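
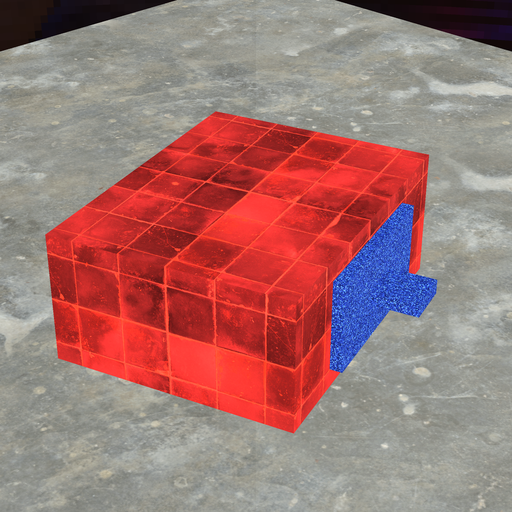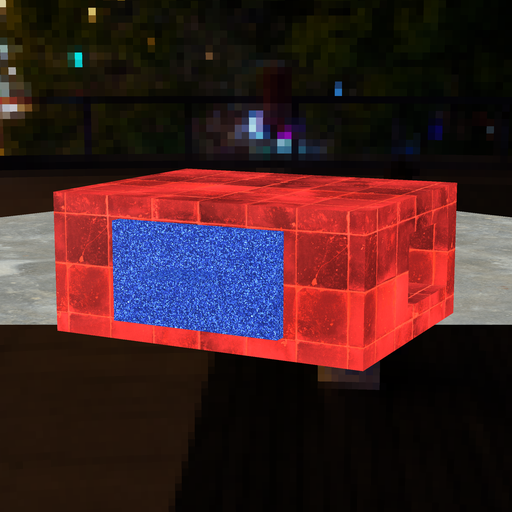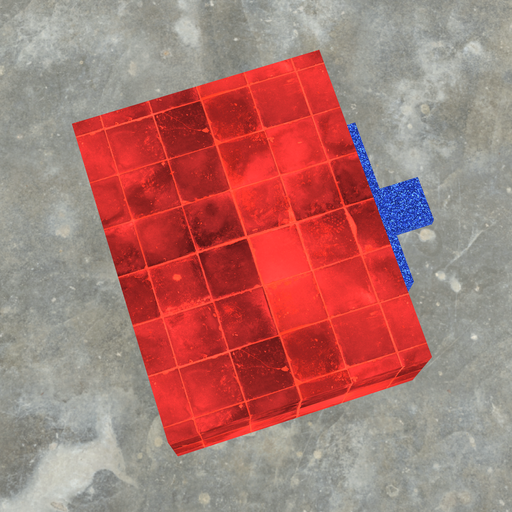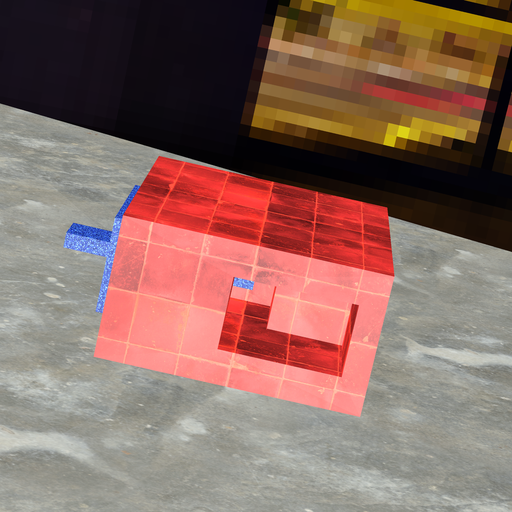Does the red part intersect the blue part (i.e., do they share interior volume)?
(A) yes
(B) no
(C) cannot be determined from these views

(B) no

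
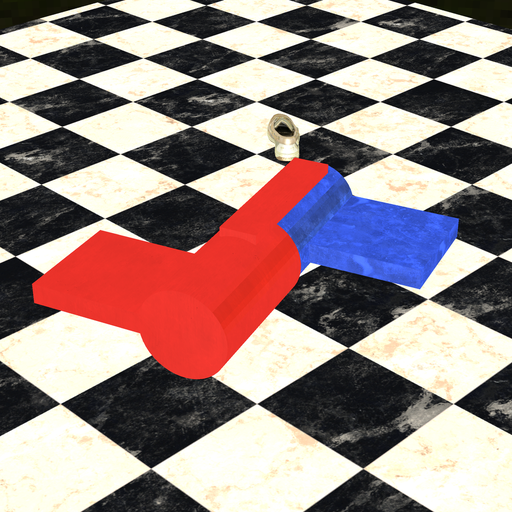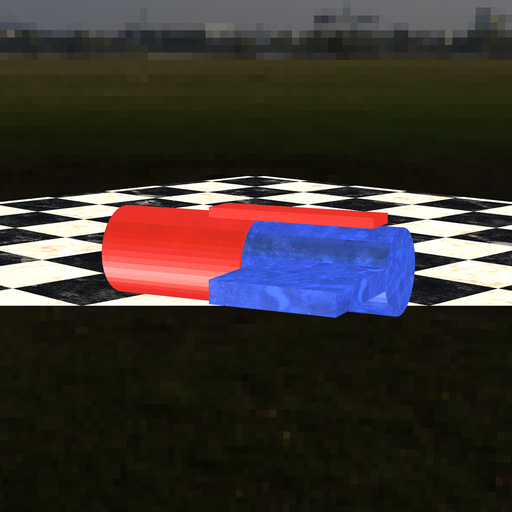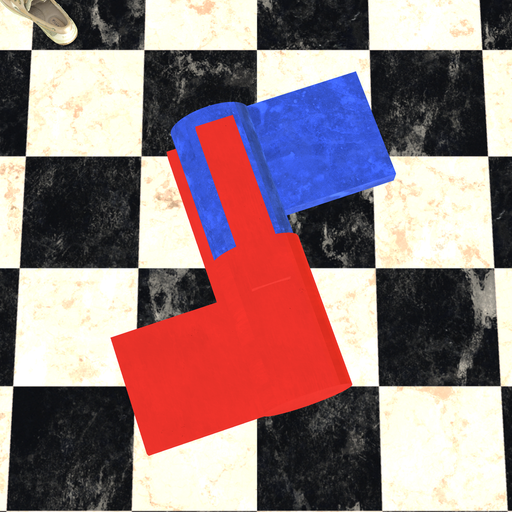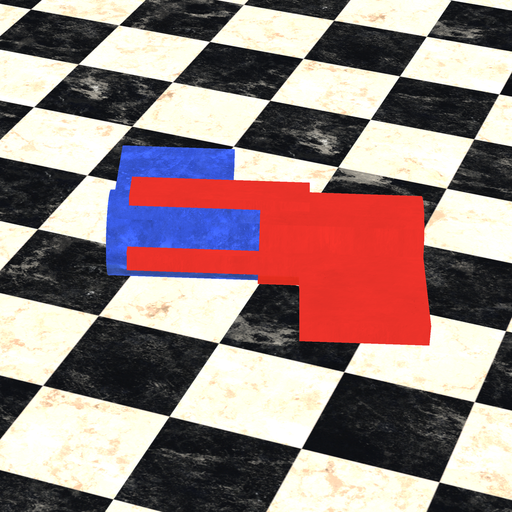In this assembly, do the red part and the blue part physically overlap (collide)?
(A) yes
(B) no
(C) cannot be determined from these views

(A) yes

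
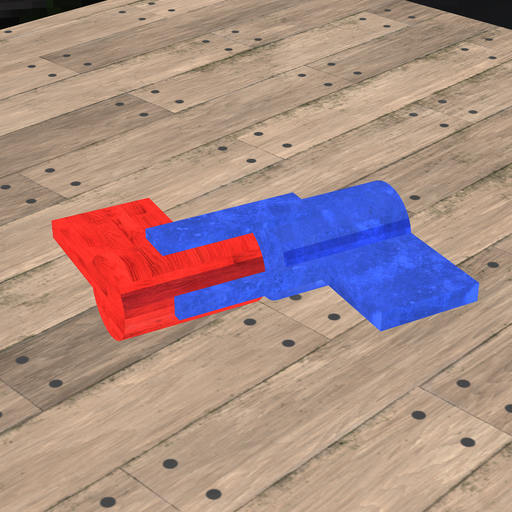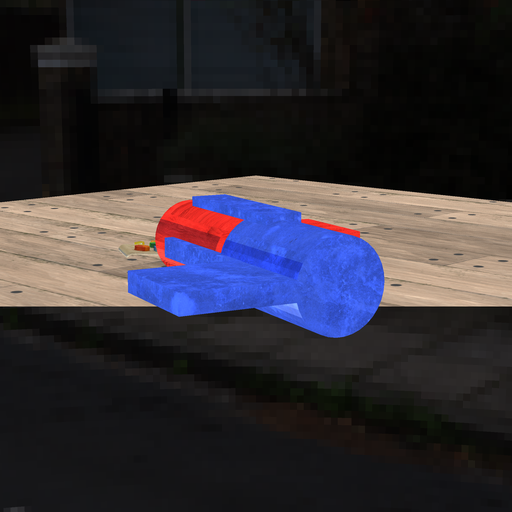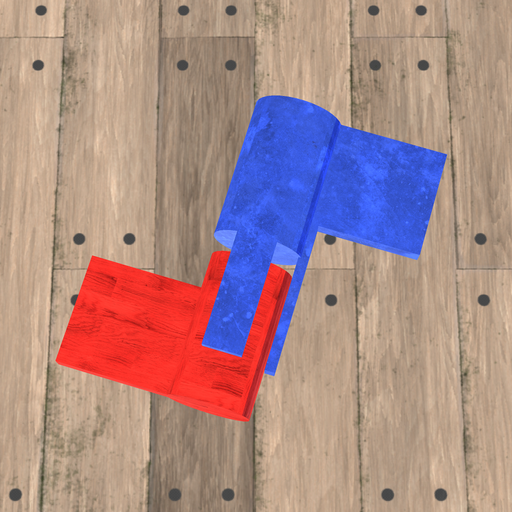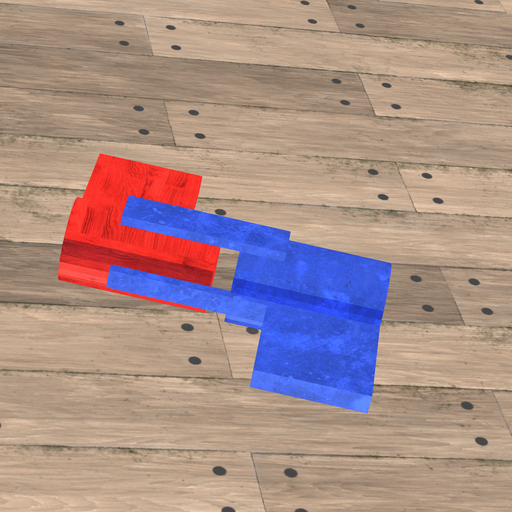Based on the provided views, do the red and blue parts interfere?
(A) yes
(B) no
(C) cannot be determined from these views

(B) no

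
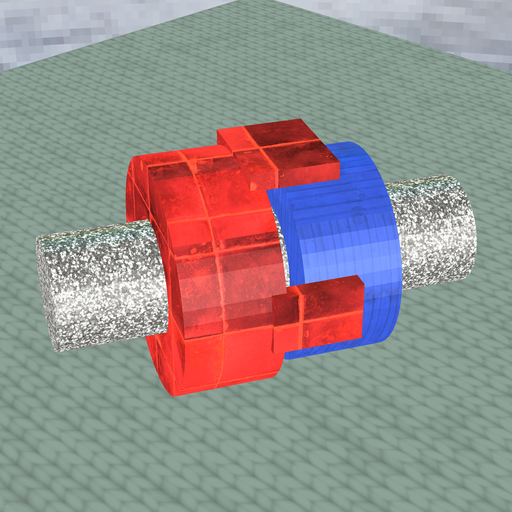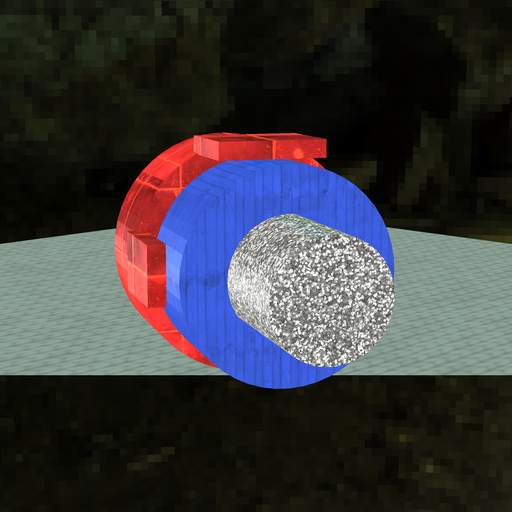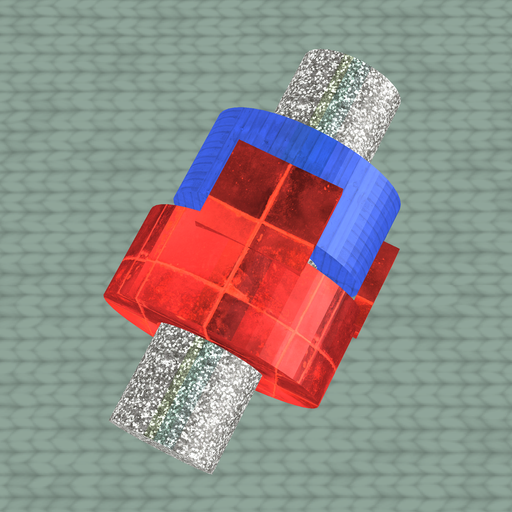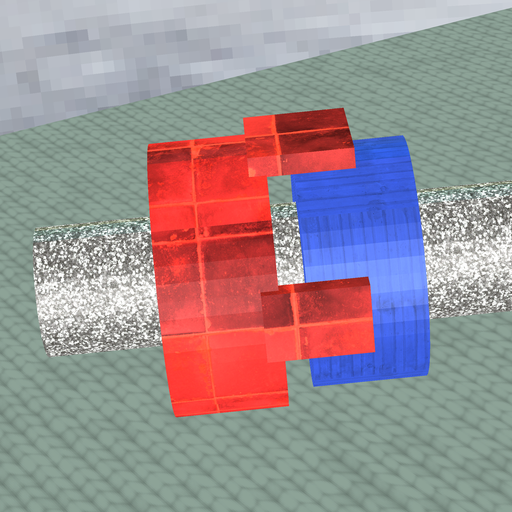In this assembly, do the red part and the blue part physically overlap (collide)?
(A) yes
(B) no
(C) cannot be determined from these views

(B) no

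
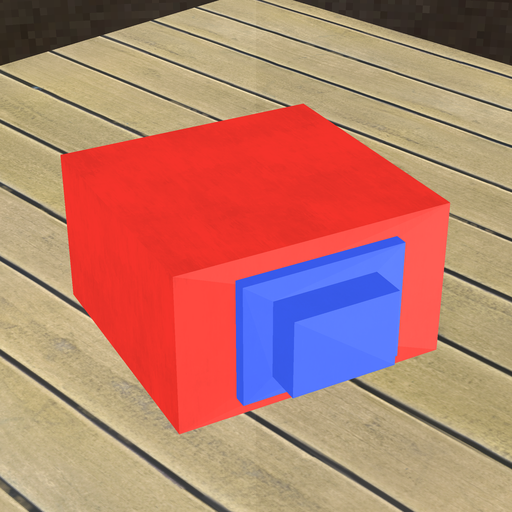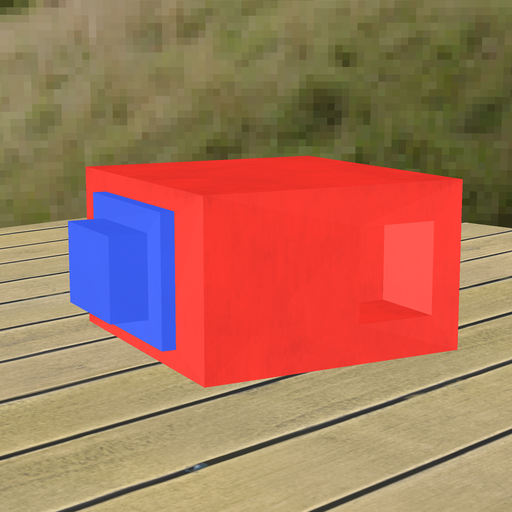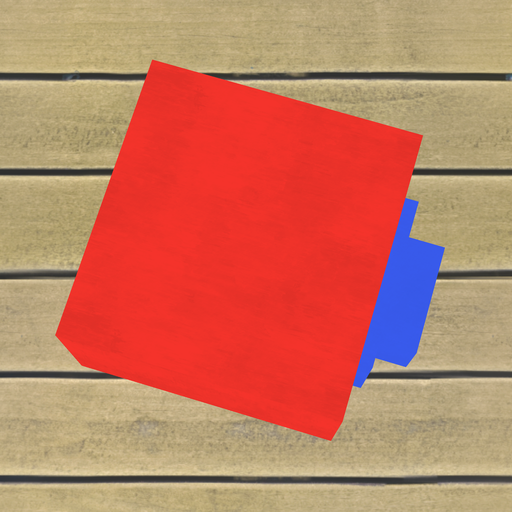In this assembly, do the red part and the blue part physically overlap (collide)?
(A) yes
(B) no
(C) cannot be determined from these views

(C) cannot be determined from these views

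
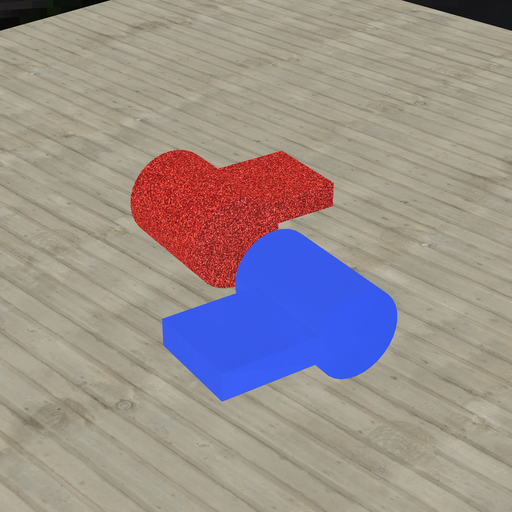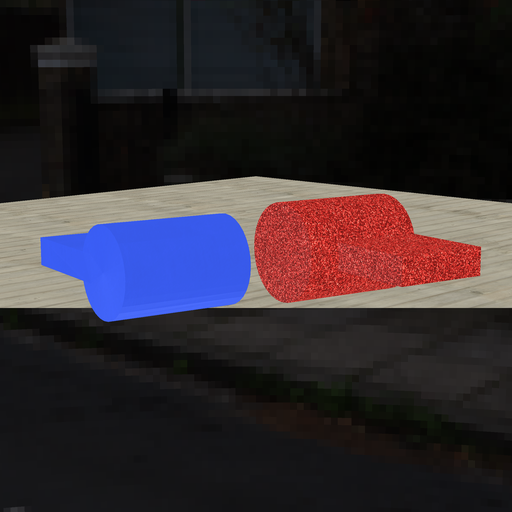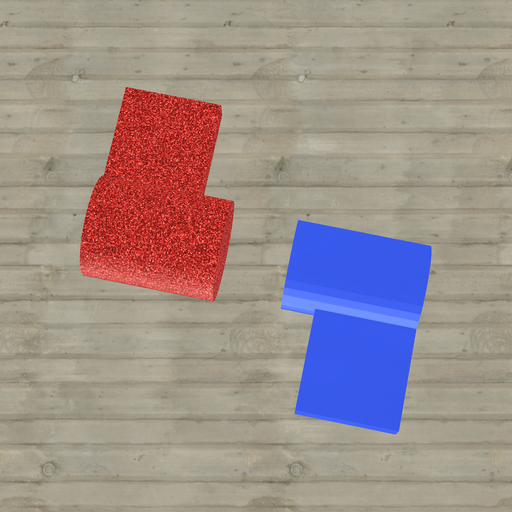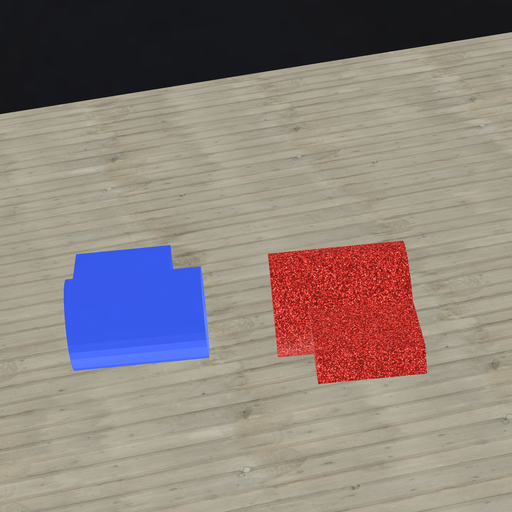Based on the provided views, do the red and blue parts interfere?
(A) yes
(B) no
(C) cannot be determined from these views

(B) no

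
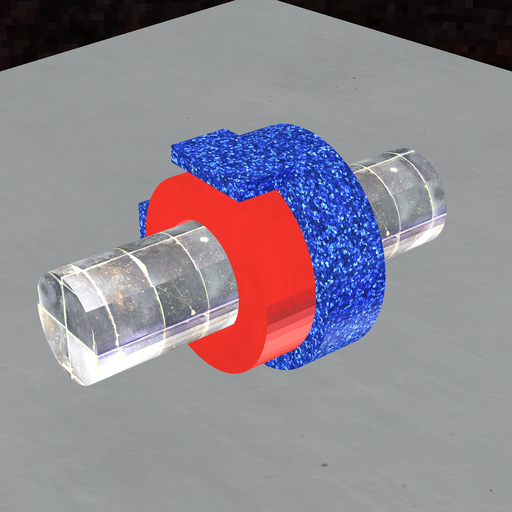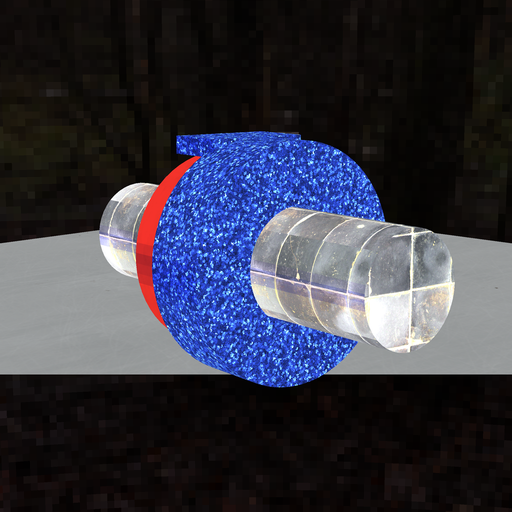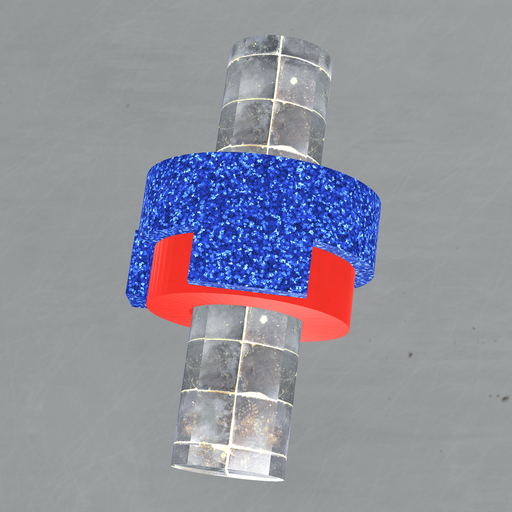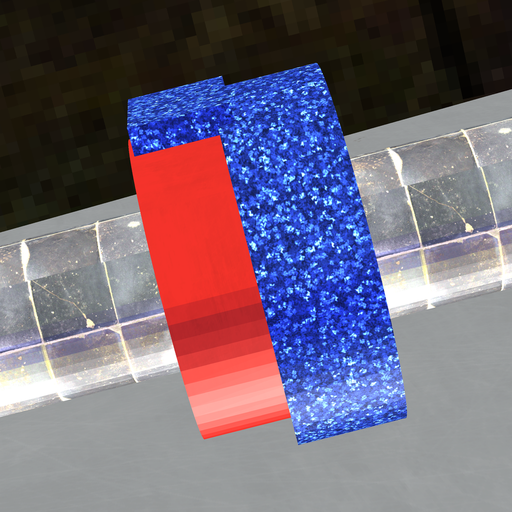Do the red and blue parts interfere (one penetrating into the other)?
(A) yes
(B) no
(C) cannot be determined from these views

(A) yes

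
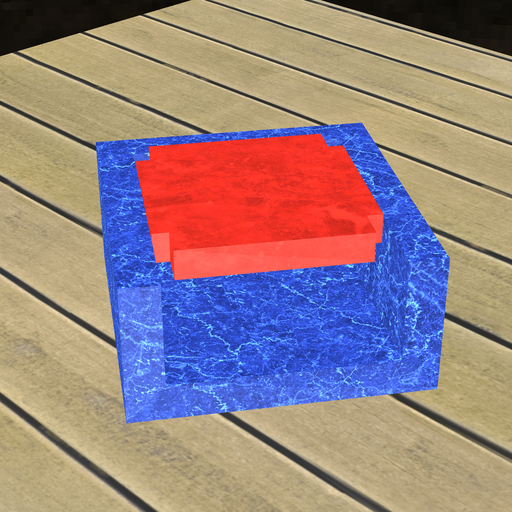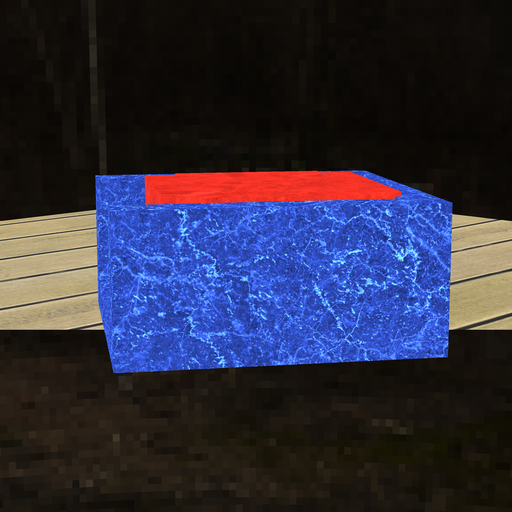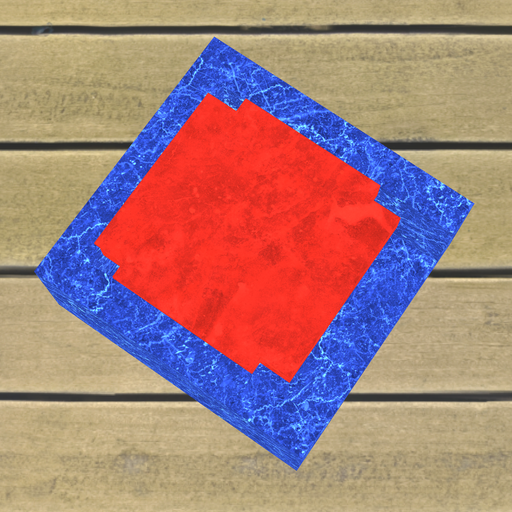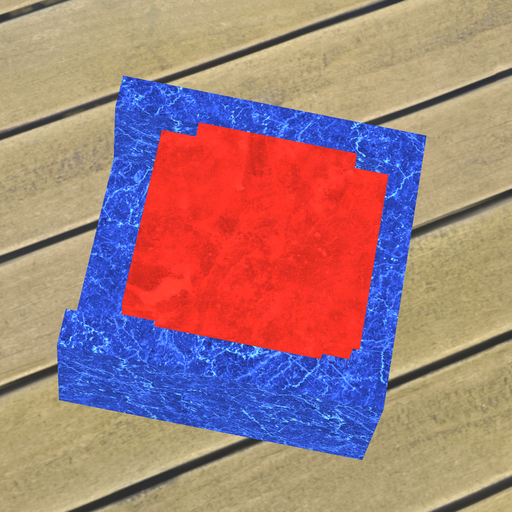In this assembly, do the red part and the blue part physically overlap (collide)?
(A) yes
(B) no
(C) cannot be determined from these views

(A) yes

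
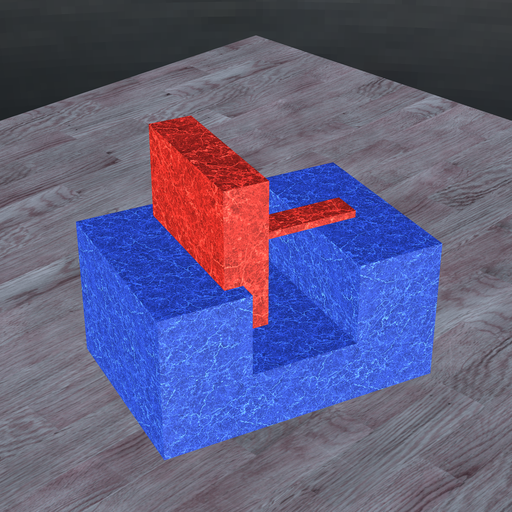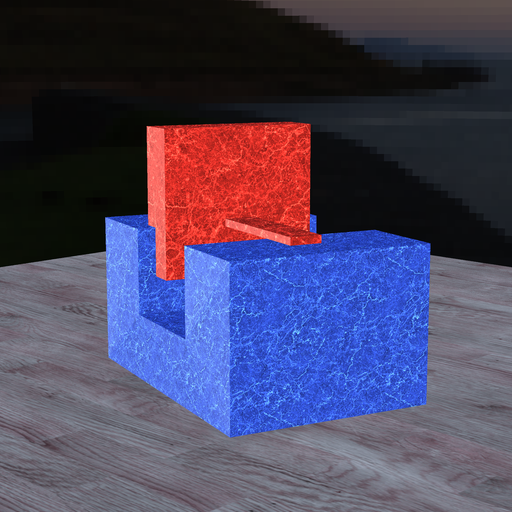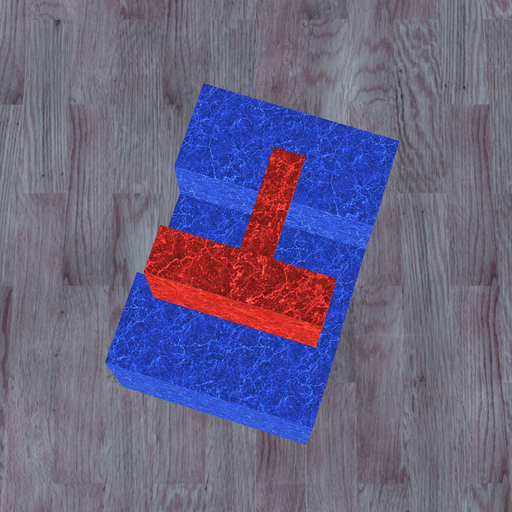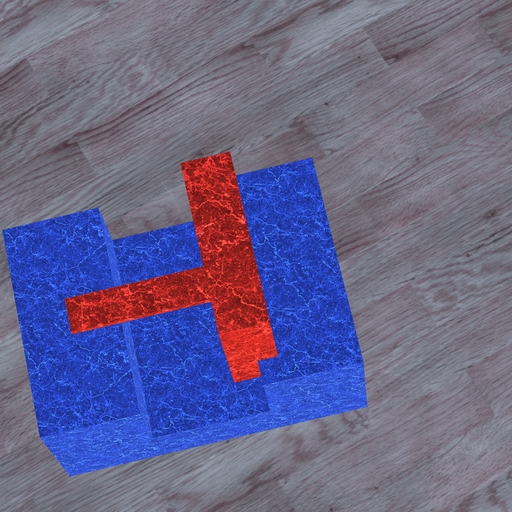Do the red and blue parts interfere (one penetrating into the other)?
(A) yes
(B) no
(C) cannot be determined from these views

(A) yes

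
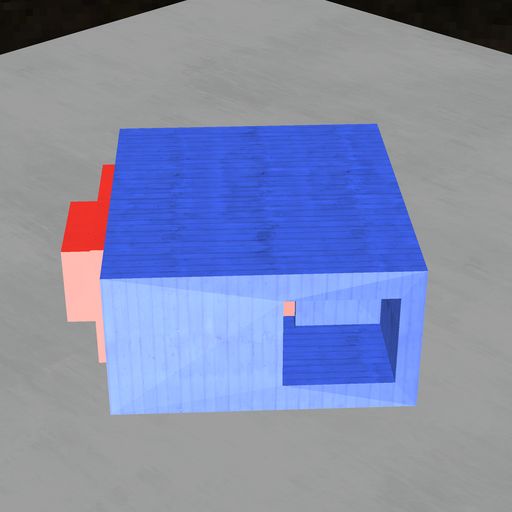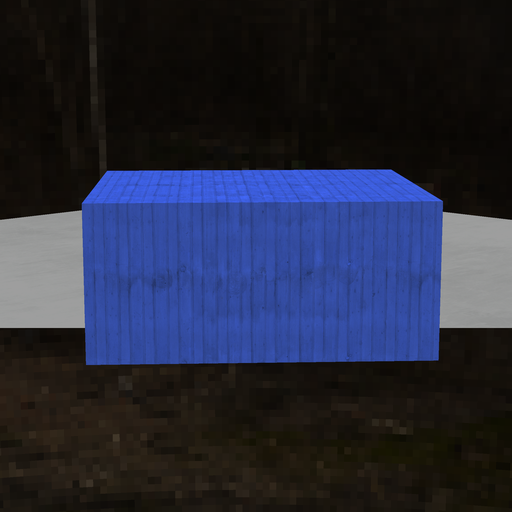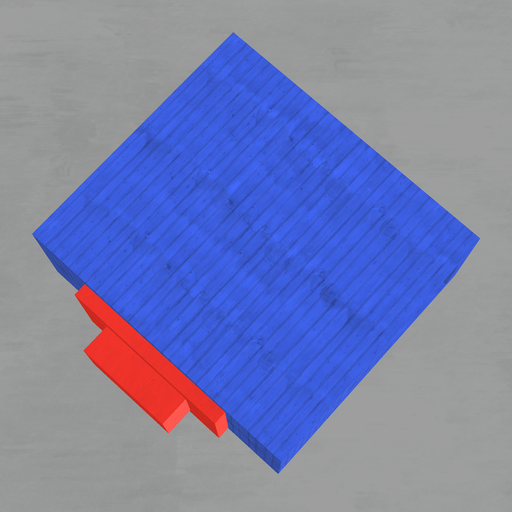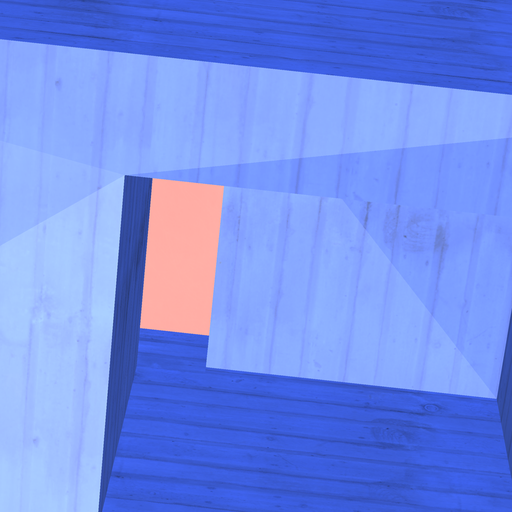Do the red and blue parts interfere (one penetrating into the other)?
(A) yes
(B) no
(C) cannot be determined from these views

(A) yes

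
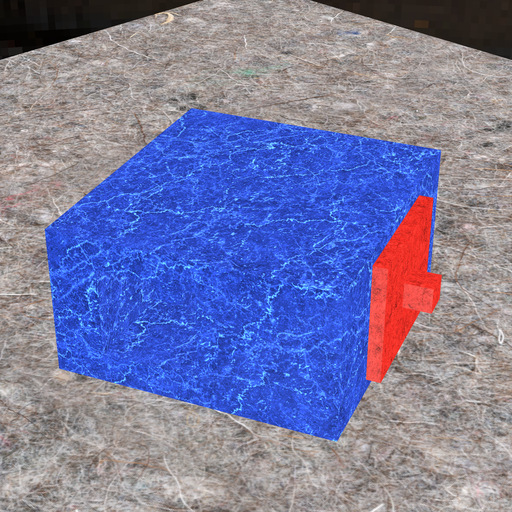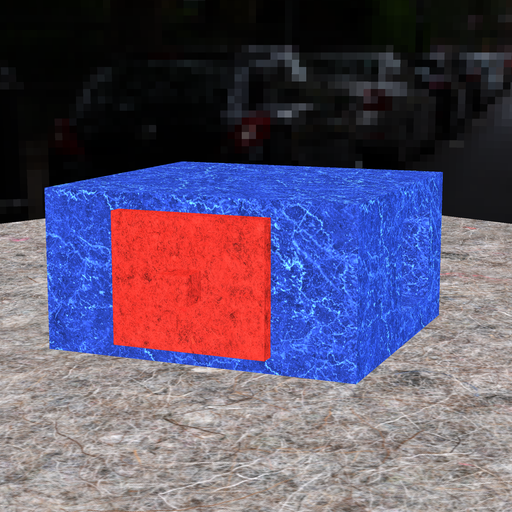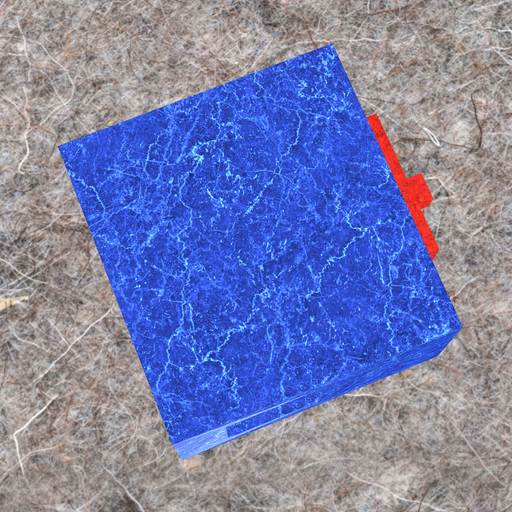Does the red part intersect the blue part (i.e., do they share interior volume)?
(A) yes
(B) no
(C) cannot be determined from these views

(A) yes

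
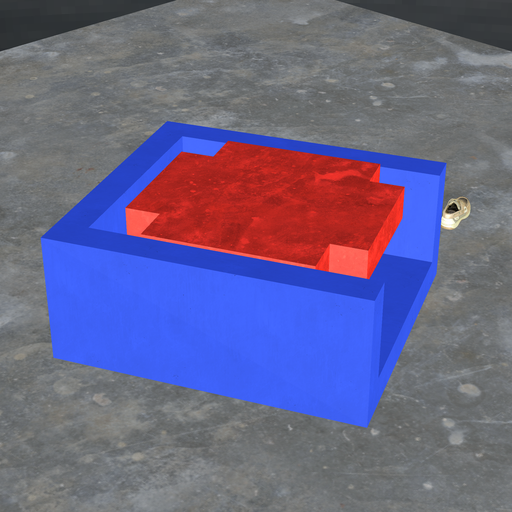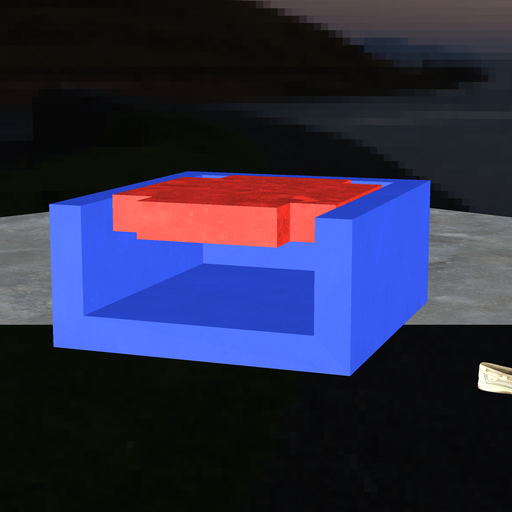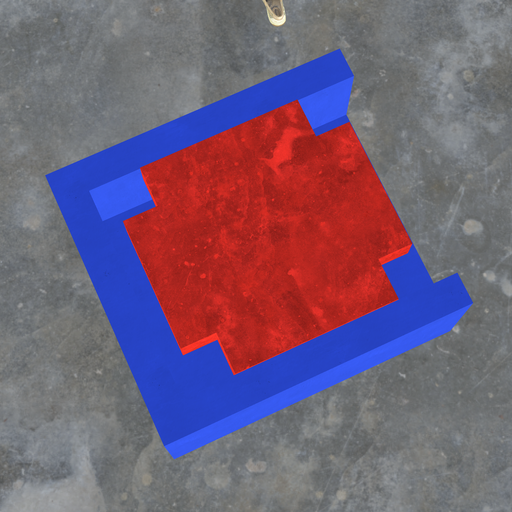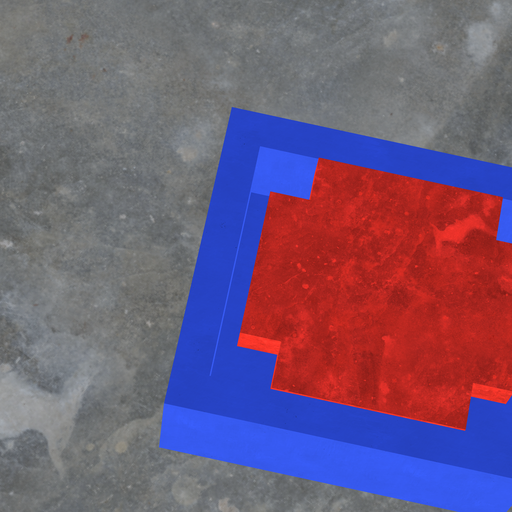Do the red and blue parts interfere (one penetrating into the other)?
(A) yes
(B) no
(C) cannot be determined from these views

(B) no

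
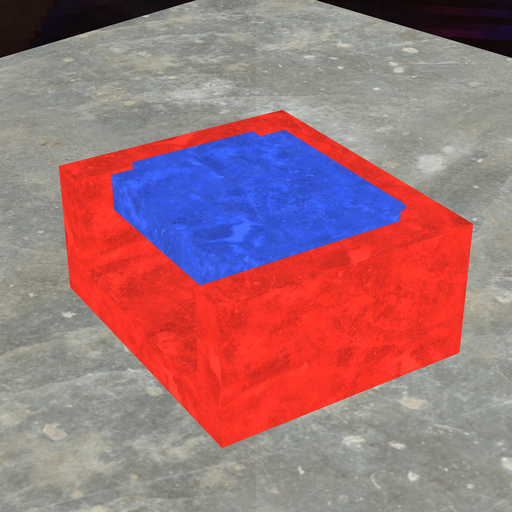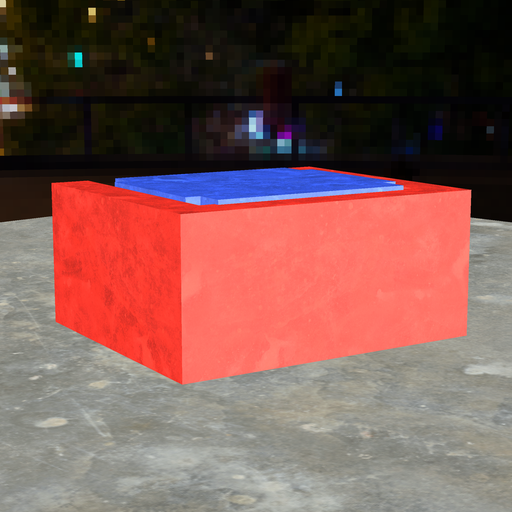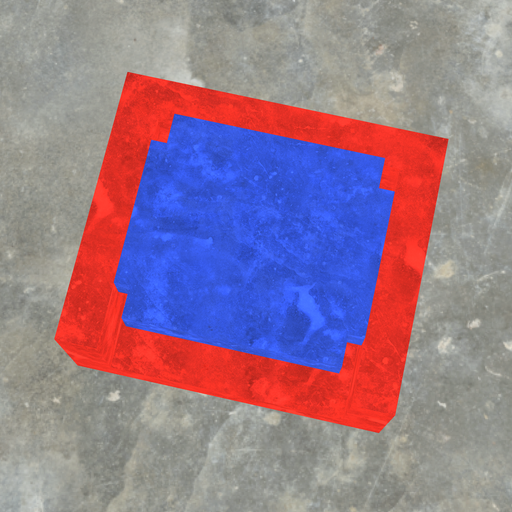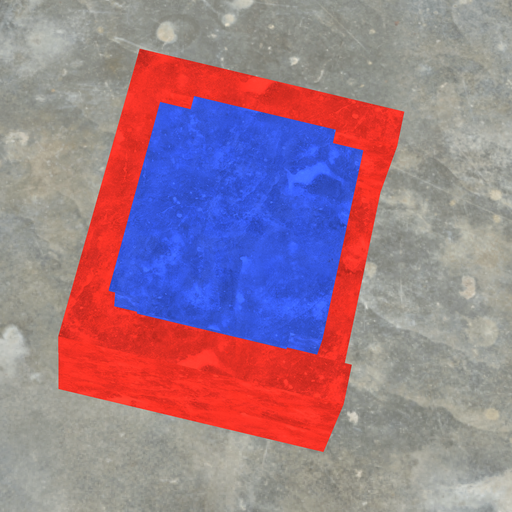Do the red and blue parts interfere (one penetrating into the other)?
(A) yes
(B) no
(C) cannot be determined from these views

(A) yes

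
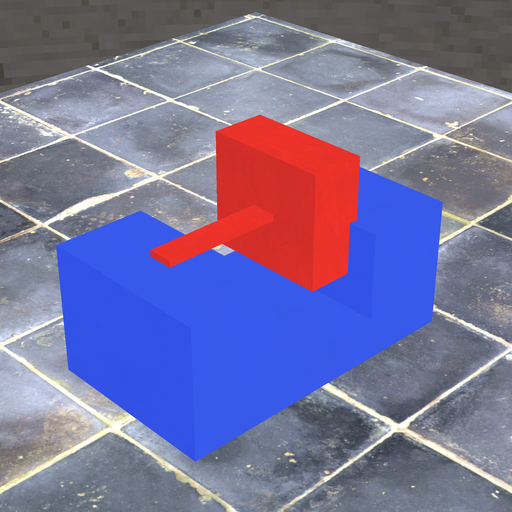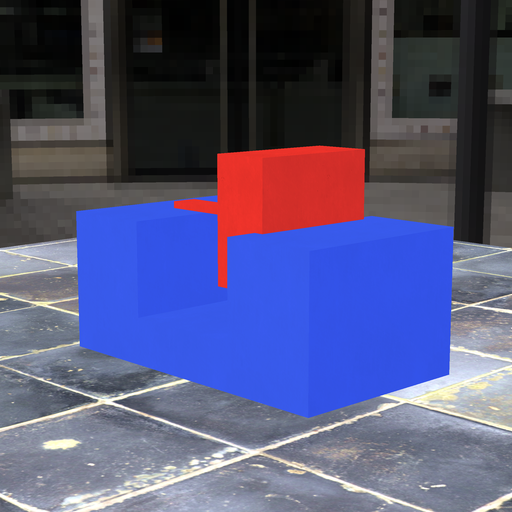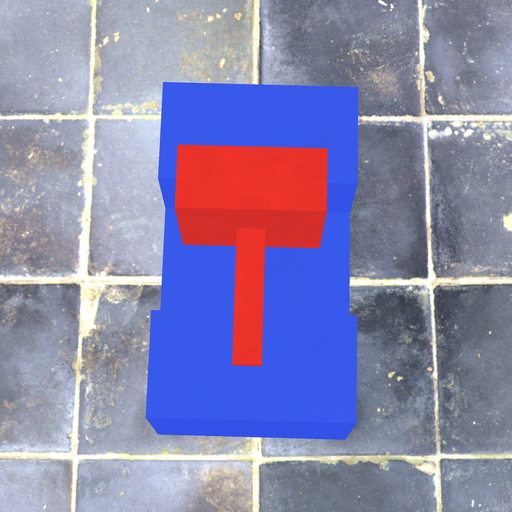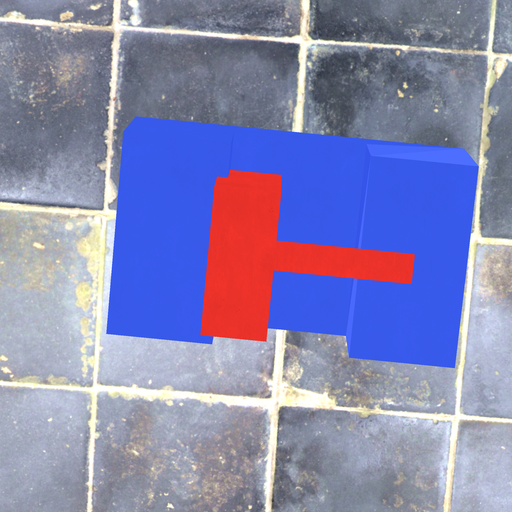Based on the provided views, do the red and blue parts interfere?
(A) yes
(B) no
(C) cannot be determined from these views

(A) yes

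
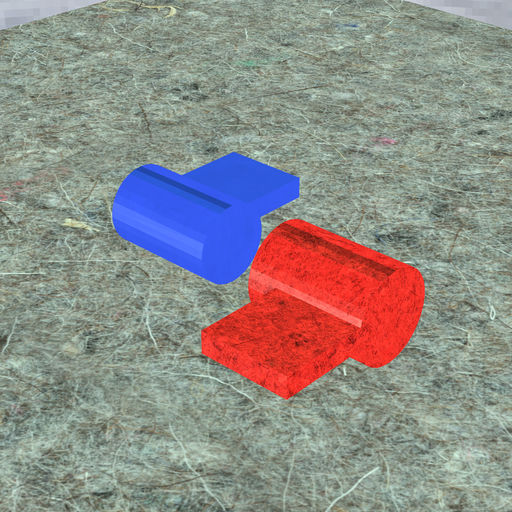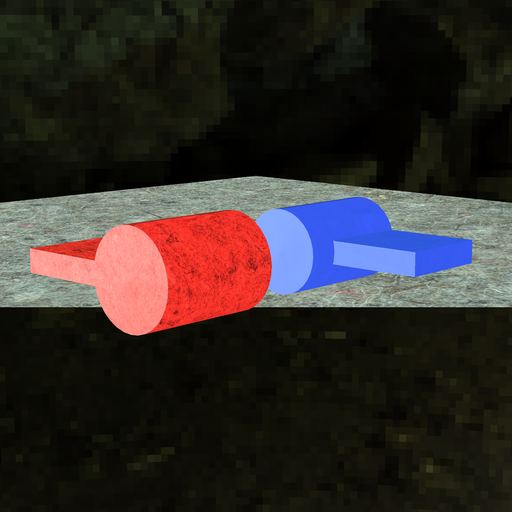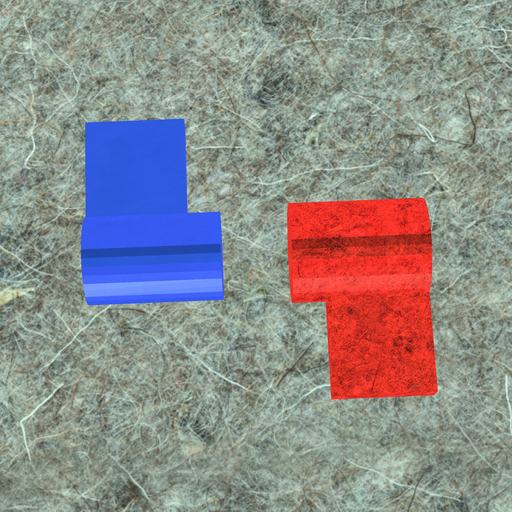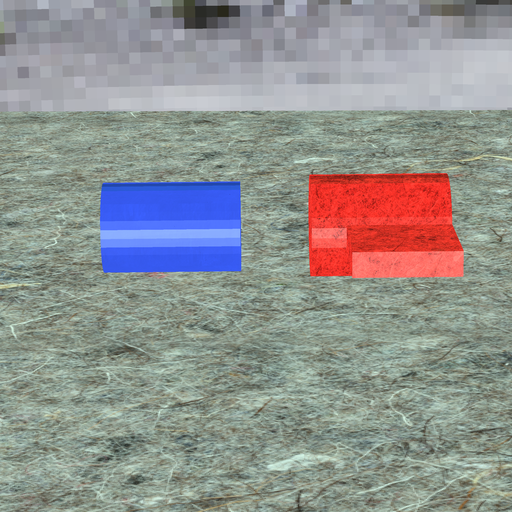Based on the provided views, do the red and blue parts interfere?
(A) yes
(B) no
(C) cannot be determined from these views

(B) no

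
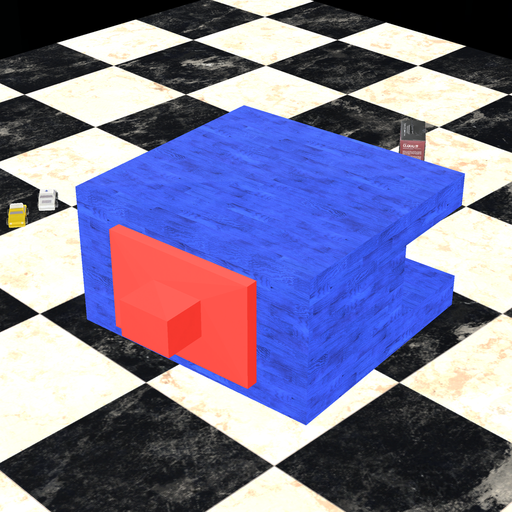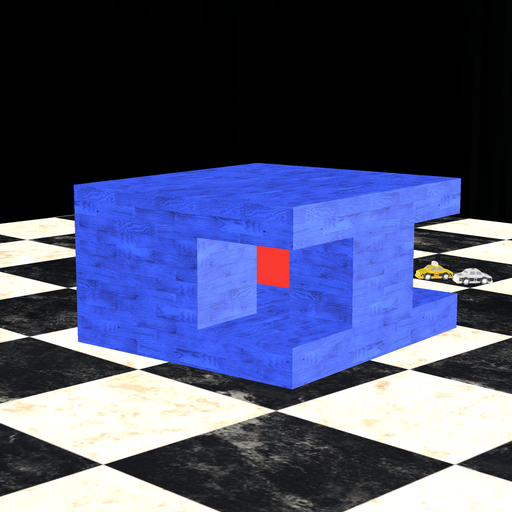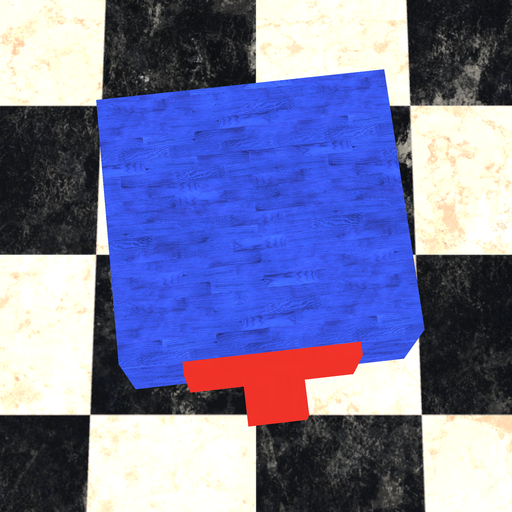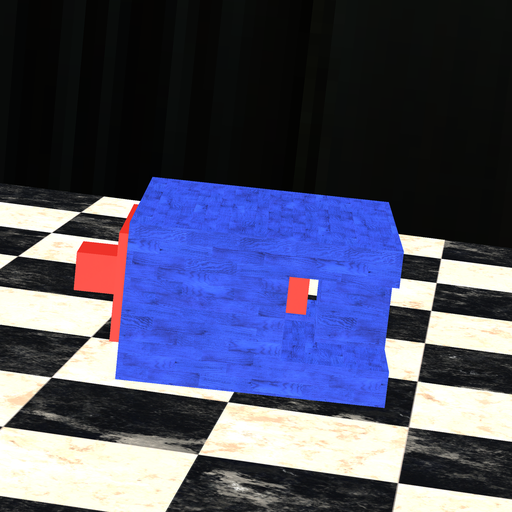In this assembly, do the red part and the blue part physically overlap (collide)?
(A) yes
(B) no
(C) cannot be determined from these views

(B) no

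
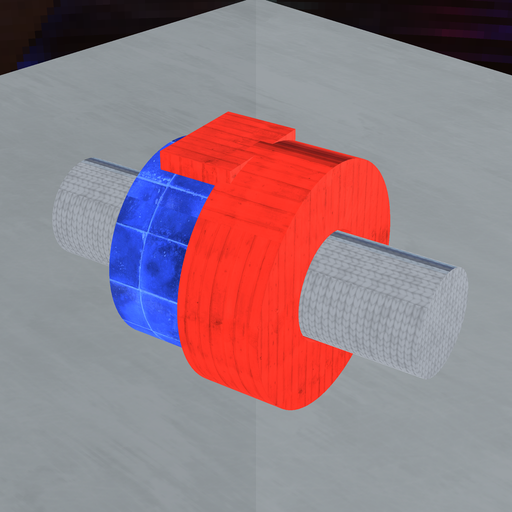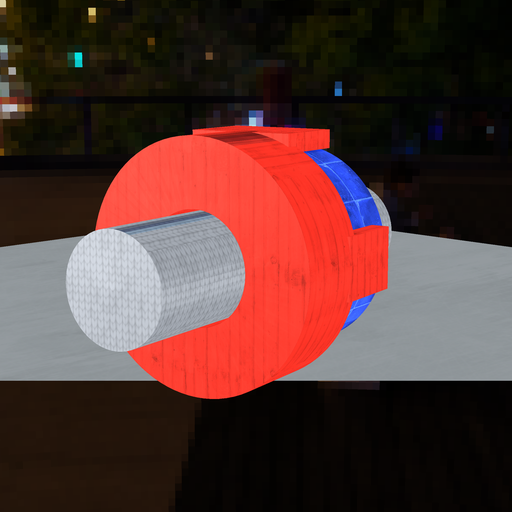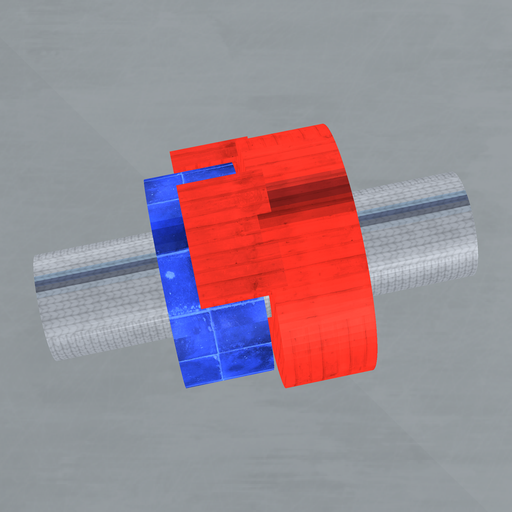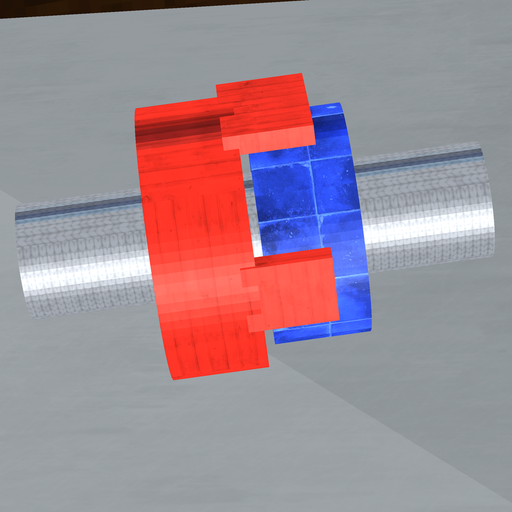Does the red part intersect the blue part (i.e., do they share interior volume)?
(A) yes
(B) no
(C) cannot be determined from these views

(B) no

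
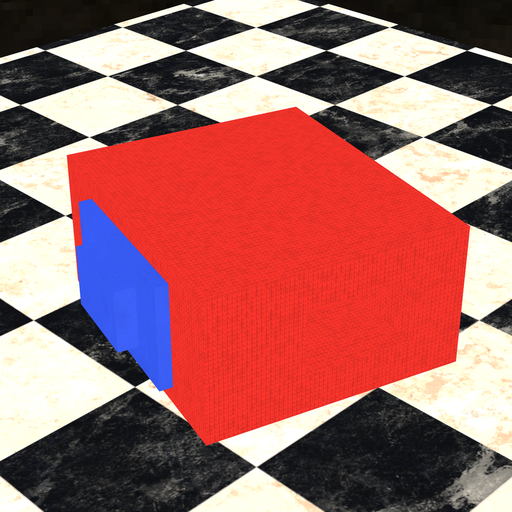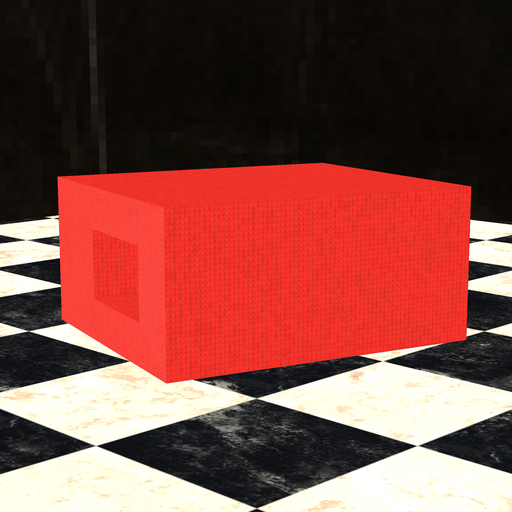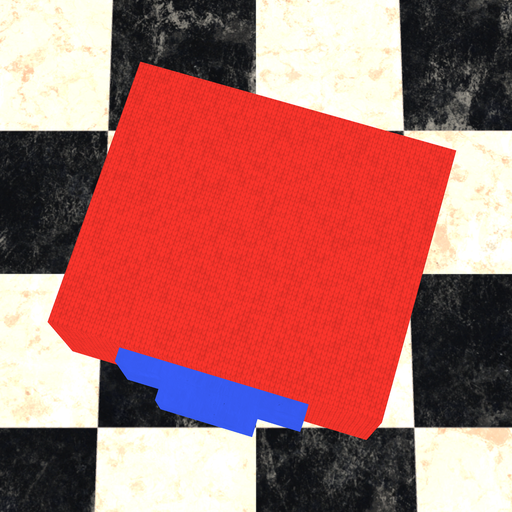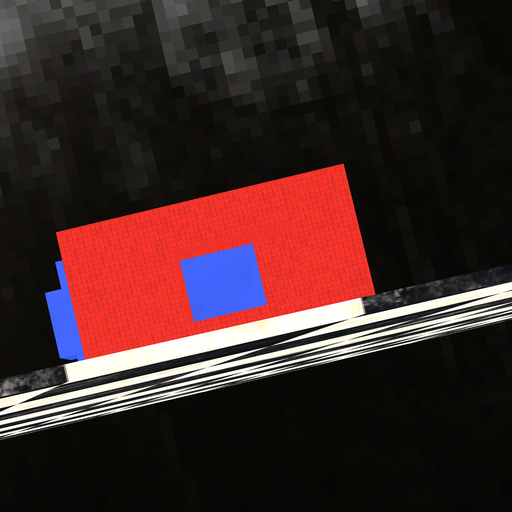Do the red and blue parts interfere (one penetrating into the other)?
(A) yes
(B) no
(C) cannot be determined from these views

(A) yes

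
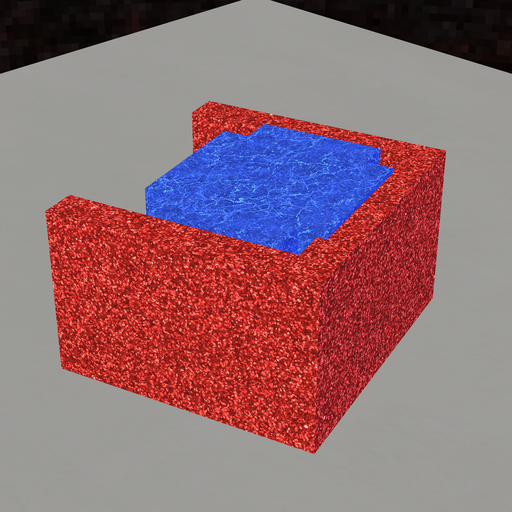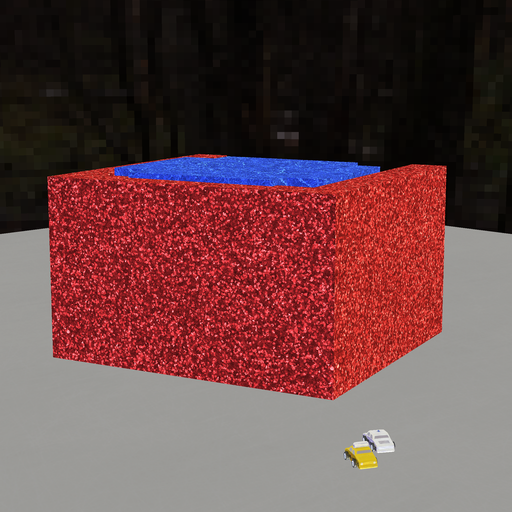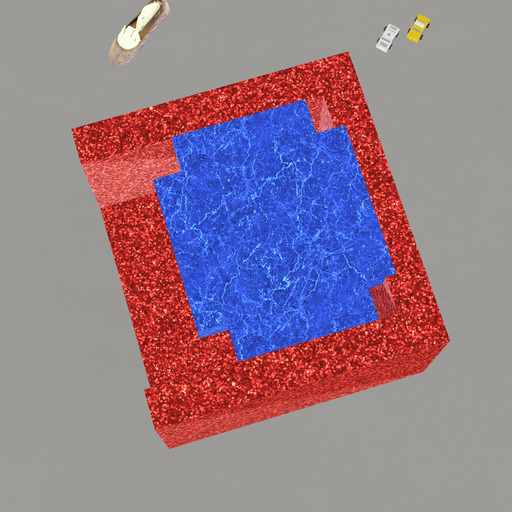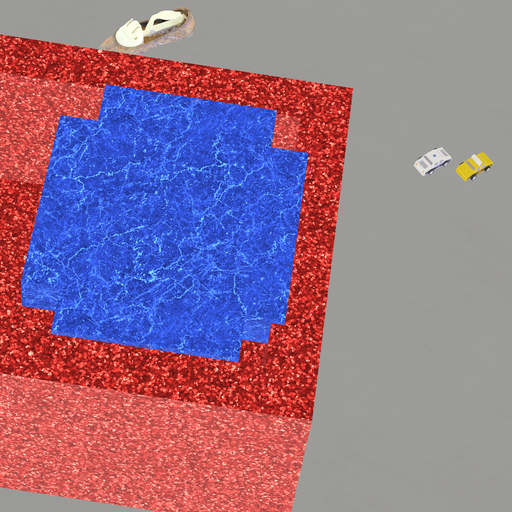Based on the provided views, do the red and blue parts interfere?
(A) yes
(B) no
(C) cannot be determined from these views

(A) yes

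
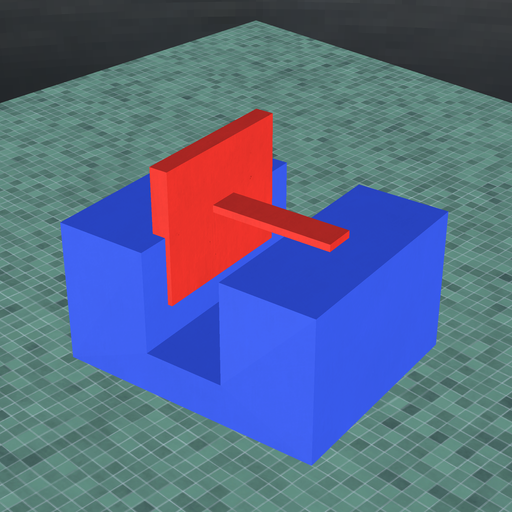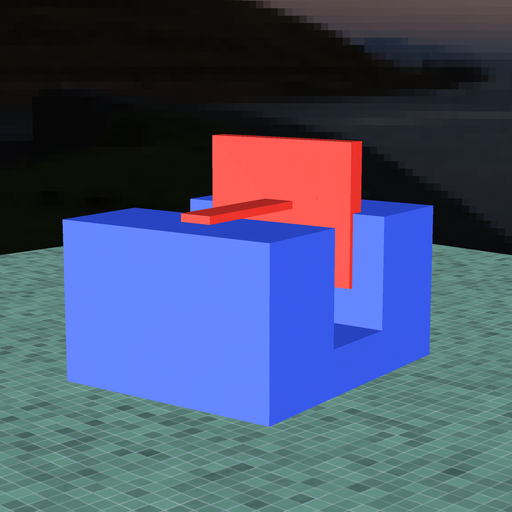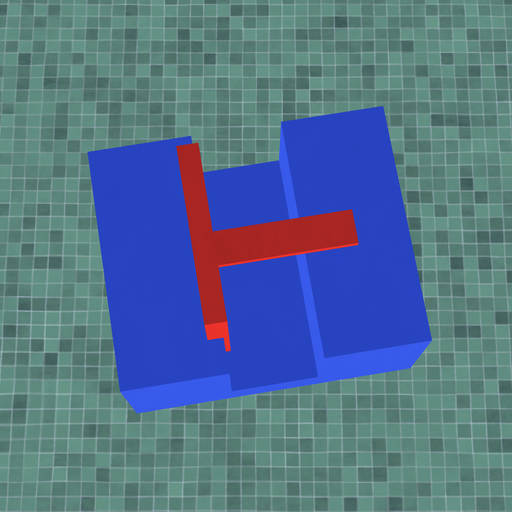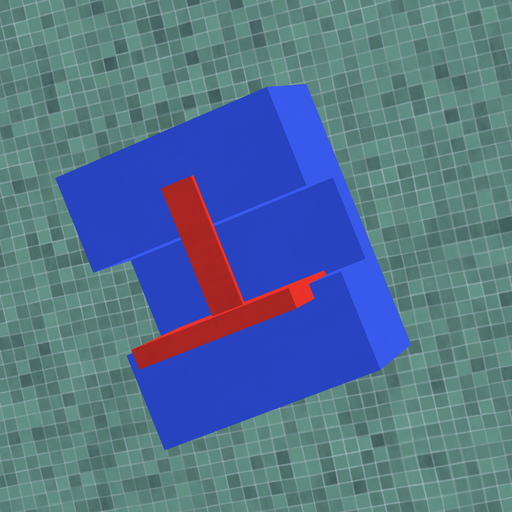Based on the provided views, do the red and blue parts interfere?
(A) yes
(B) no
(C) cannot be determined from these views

(A) yes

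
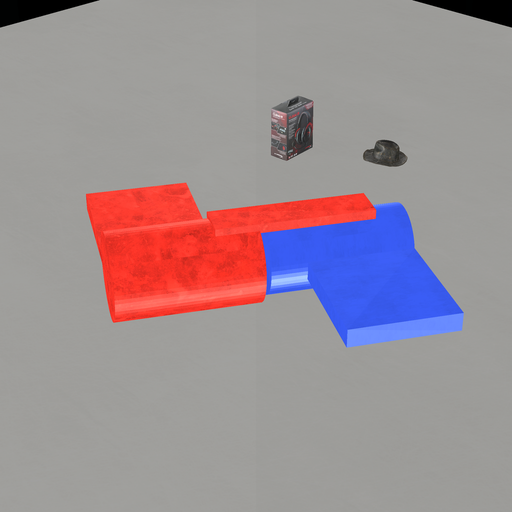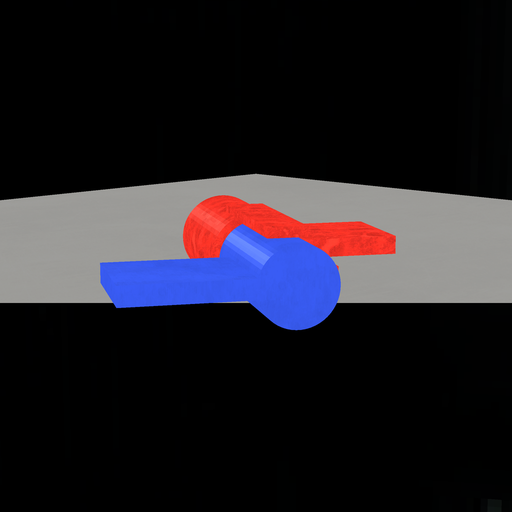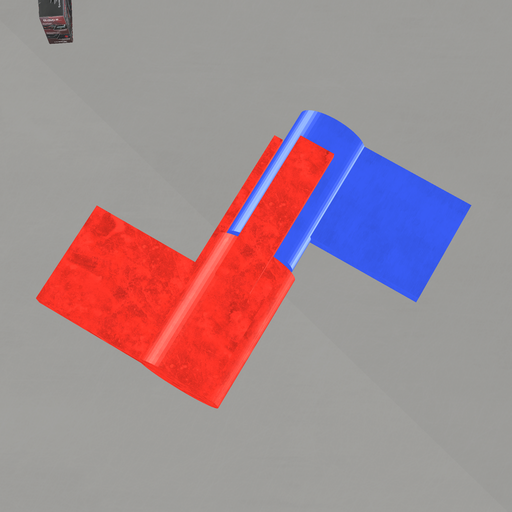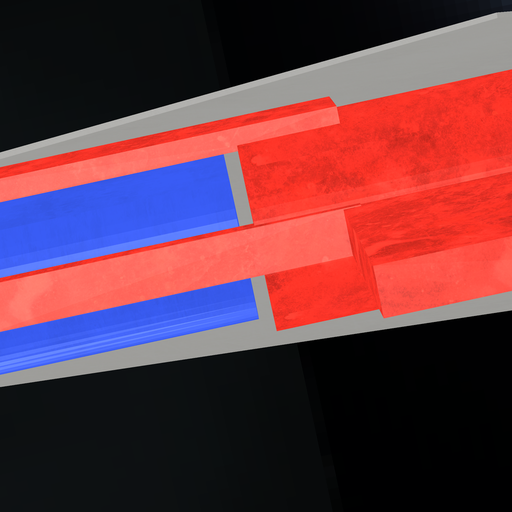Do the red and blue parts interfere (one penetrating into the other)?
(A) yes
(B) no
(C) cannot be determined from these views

(B) no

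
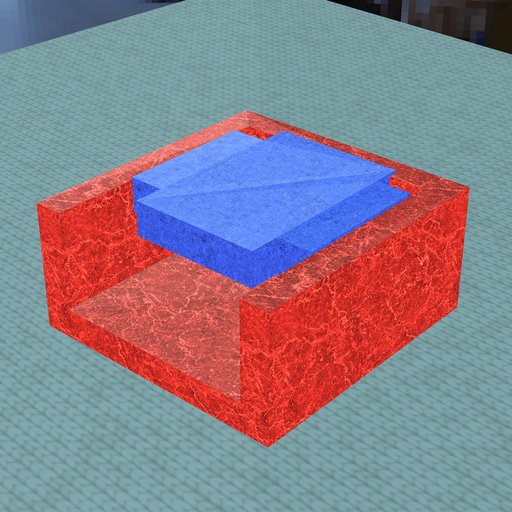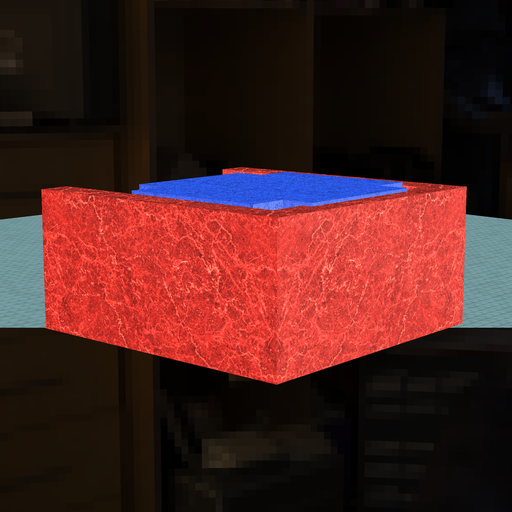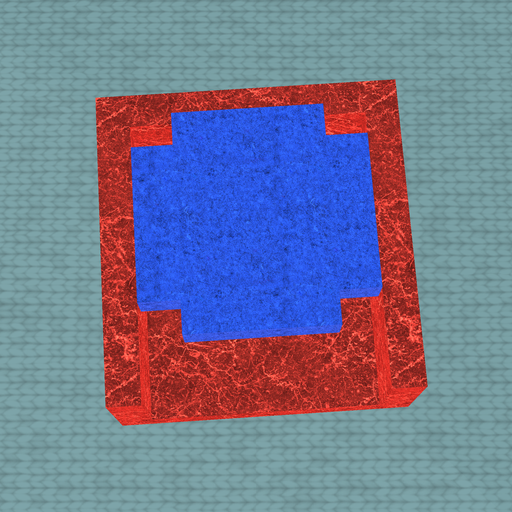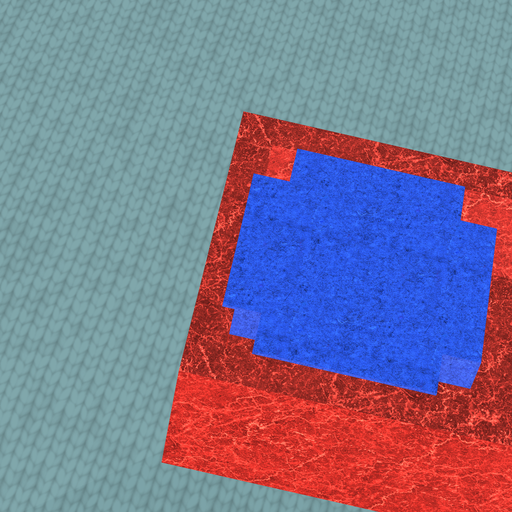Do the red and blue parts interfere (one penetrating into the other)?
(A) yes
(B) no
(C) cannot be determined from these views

(A) yes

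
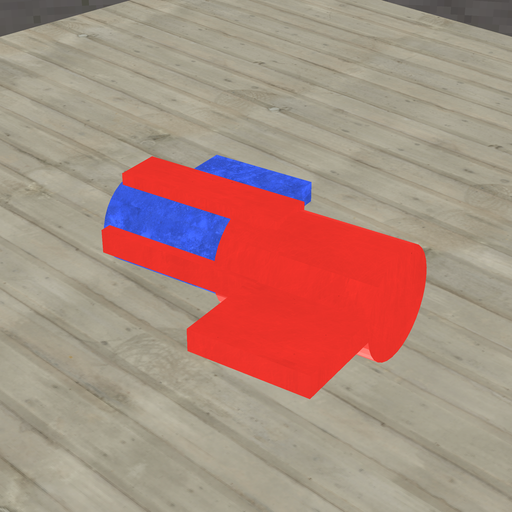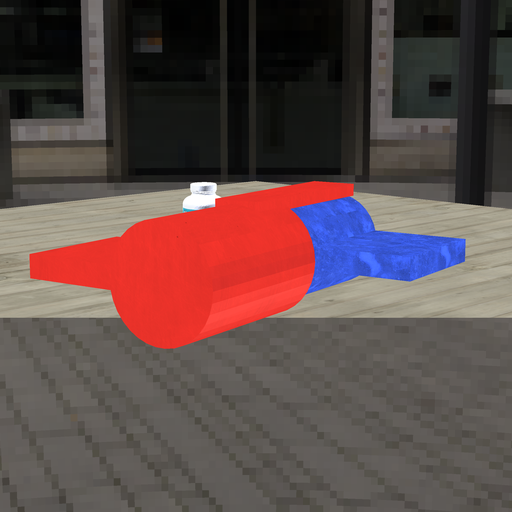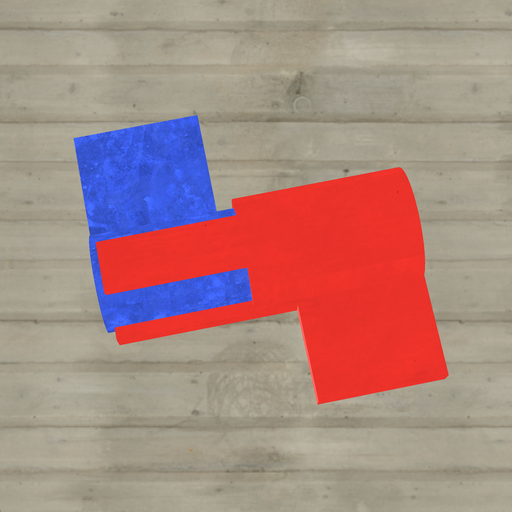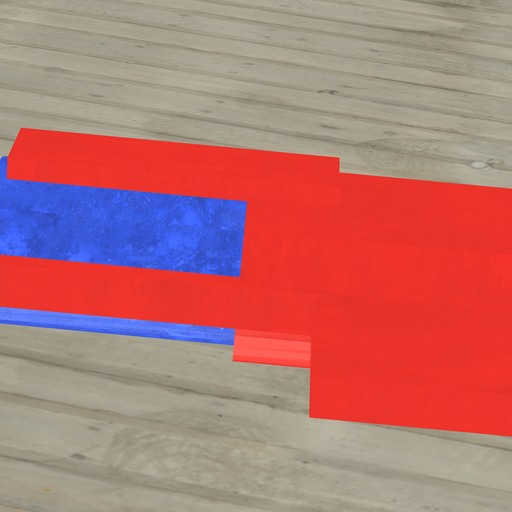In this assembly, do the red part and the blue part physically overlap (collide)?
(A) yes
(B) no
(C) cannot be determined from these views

(A) yes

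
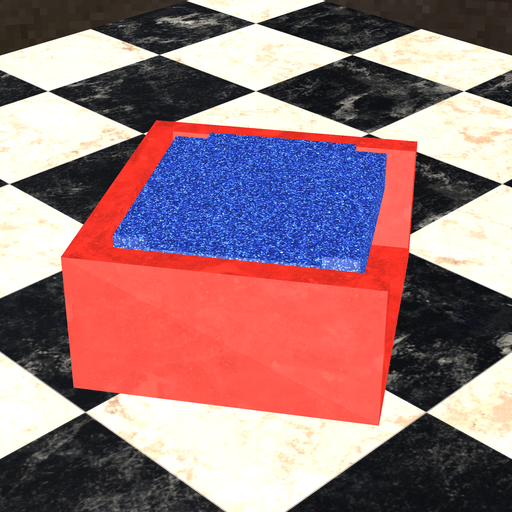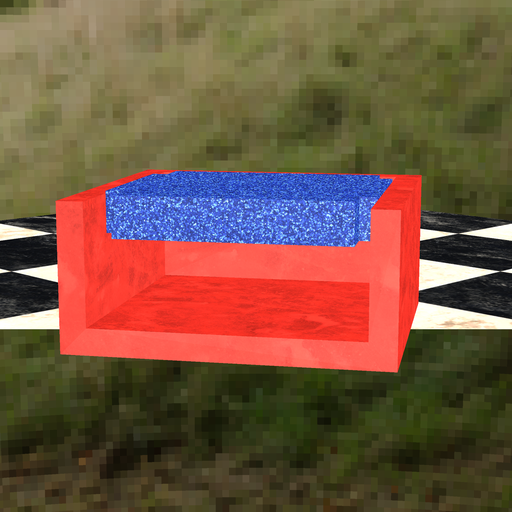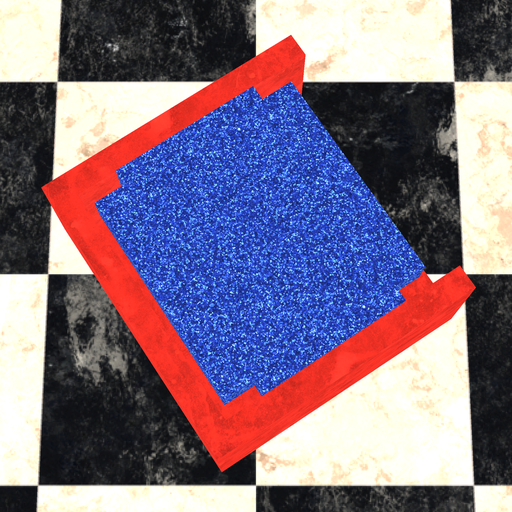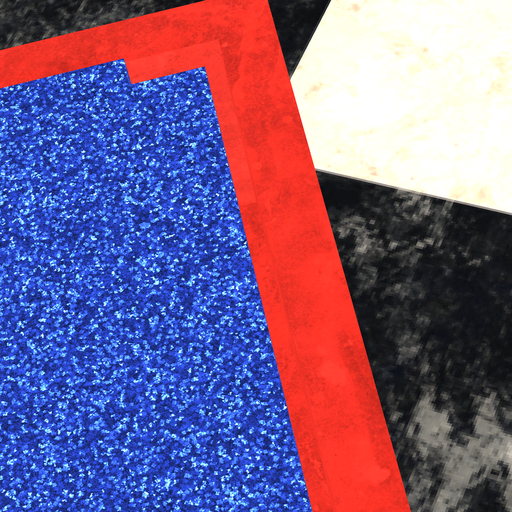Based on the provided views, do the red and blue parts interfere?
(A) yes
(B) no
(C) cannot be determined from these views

(B) no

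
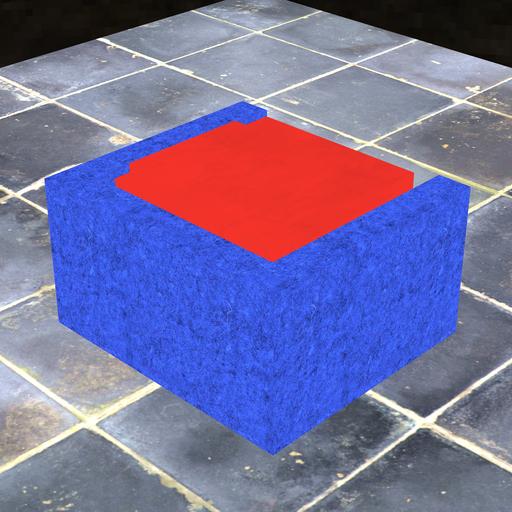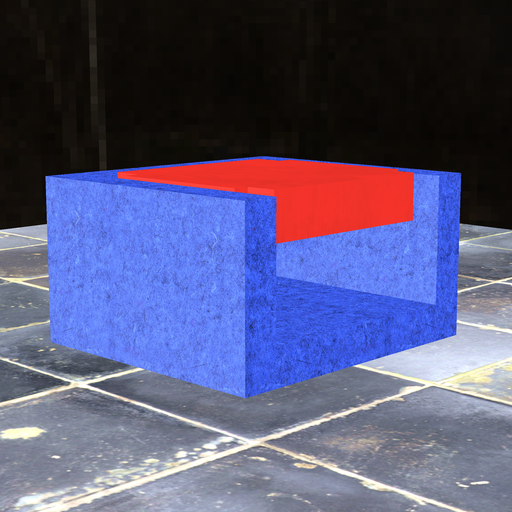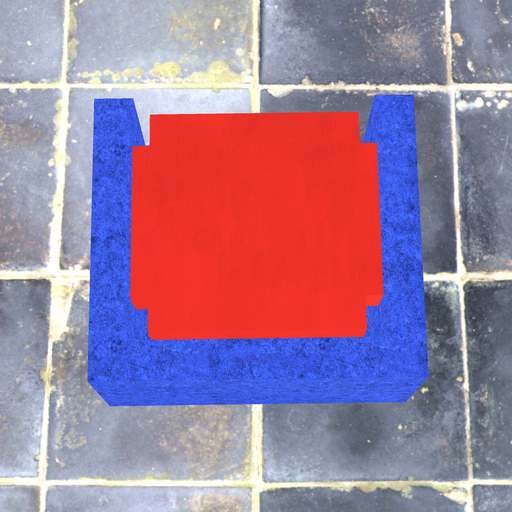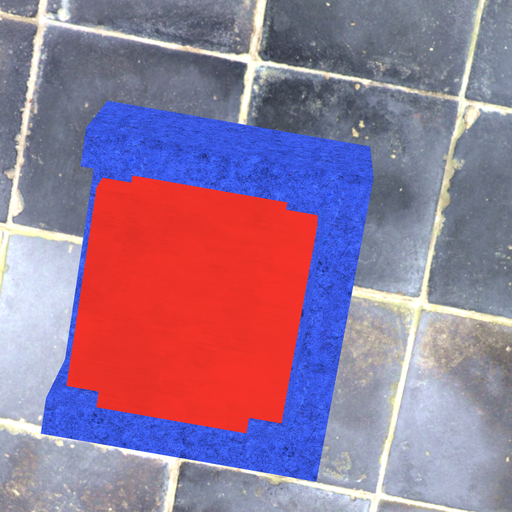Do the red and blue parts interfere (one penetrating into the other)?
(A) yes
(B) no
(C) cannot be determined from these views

(B) no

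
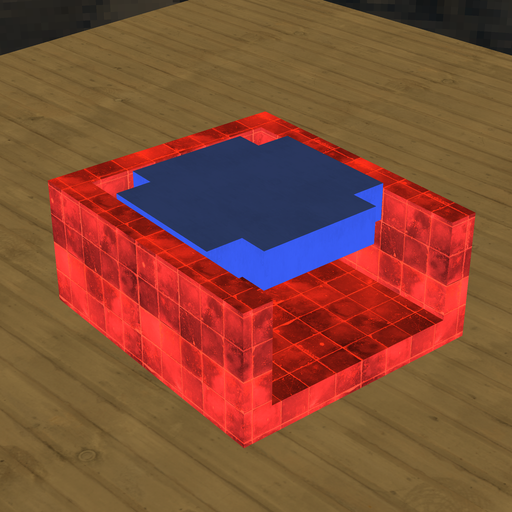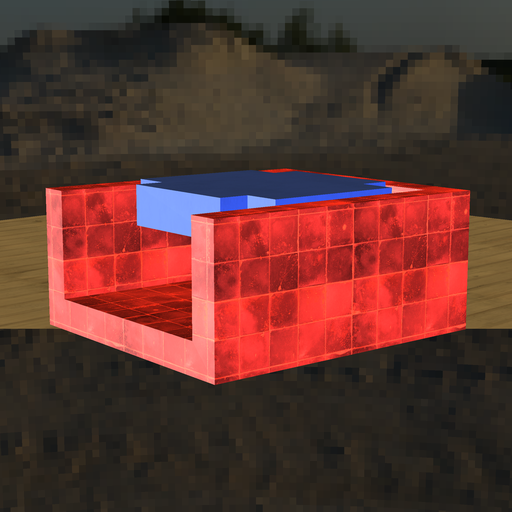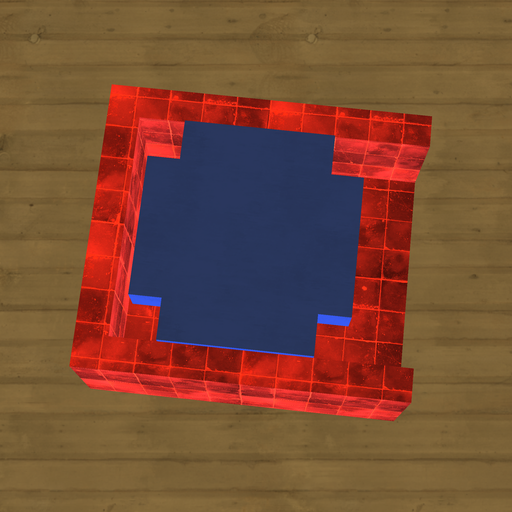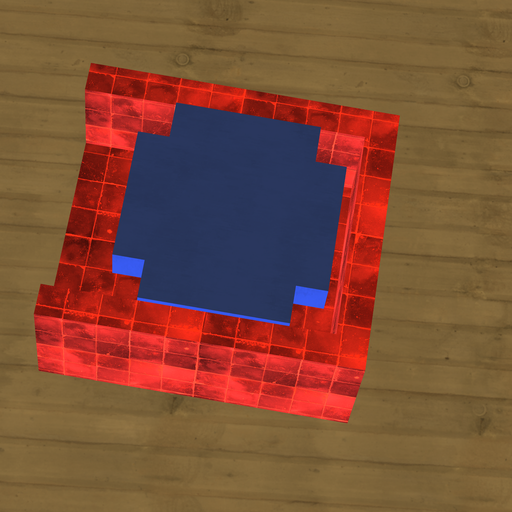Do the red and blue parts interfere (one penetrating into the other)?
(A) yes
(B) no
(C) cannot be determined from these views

(B) no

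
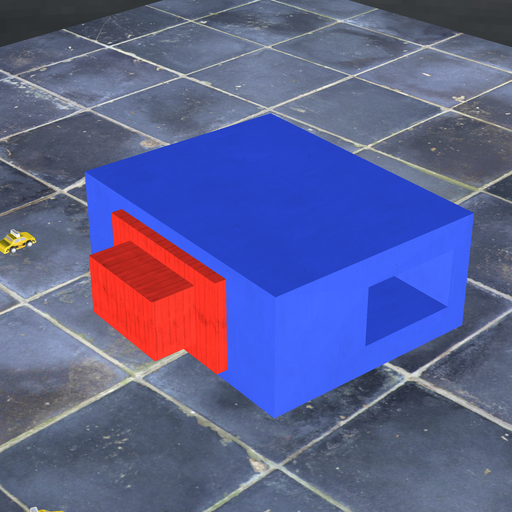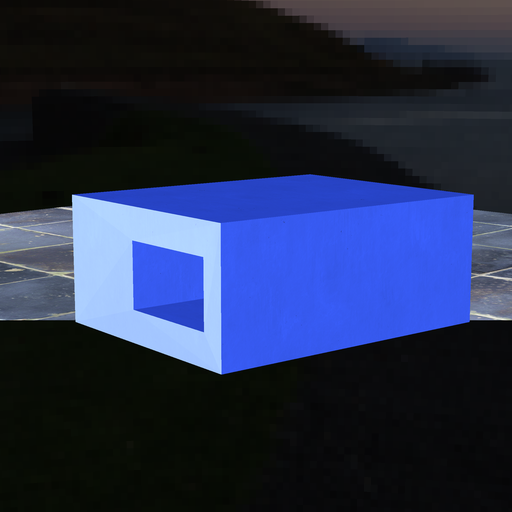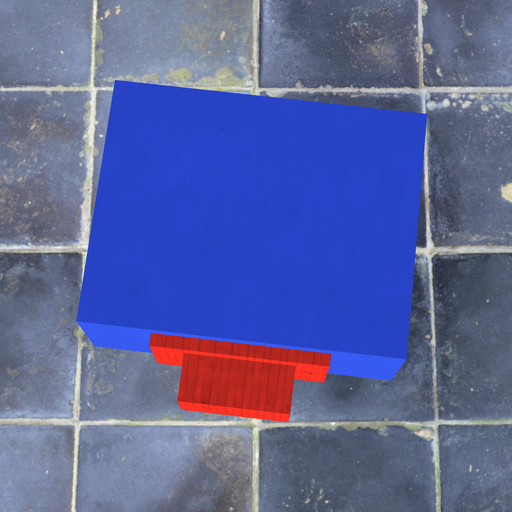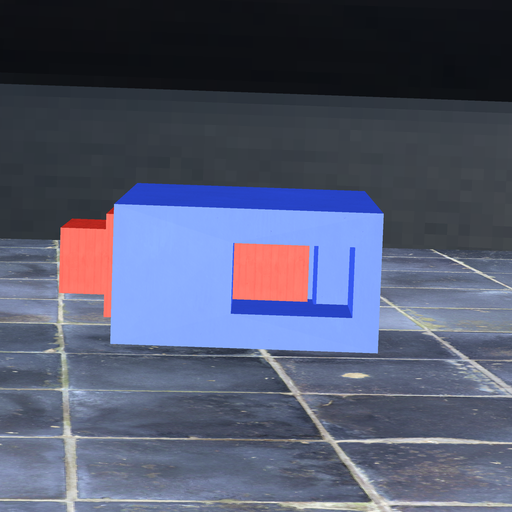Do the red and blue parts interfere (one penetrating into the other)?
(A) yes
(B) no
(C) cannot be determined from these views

(B) no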